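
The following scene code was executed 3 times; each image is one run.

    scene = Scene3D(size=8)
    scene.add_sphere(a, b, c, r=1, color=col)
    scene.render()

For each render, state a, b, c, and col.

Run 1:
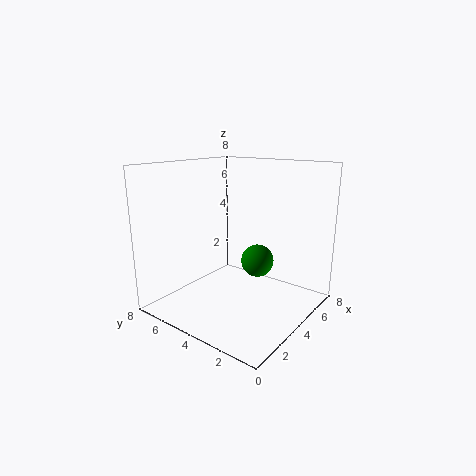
a = 6
b = 4
c = 2
col = 'green'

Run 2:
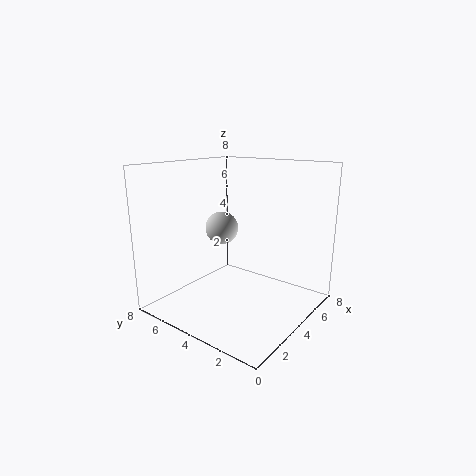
a = 5
b = 6
c = 4
col = 'lightgray'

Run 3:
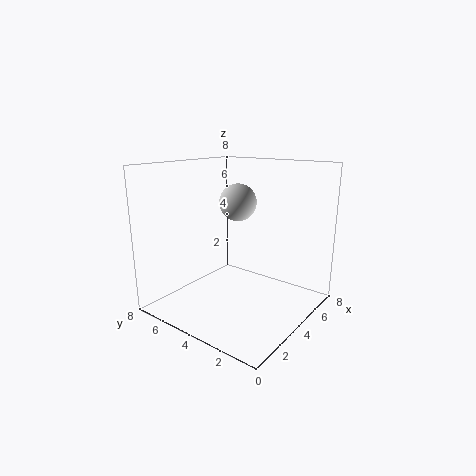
a = 4
b = 4
c = 6
col = 'lightgray'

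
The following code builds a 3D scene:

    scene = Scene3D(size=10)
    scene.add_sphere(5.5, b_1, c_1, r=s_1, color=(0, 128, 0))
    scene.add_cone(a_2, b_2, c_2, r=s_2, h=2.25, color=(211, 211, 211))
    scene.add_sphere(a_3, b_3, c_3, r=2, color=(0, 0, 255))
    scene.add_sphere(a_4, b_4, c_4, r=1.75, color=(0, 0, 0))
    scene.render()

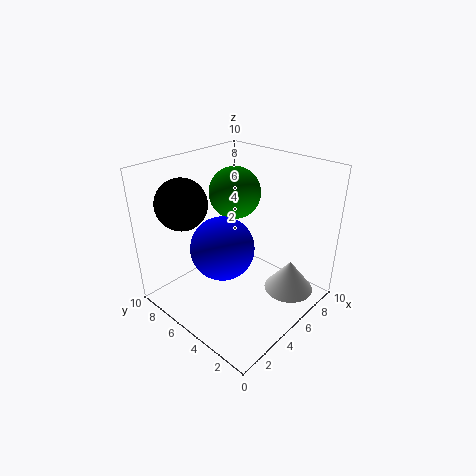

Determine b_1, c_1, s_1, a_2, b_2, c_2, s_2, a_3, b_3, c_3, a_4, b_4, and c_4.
b_1 = 5.75, c_1 = 8, s_1 = 1.75, a_2 = 7.25, b_2 = 2, c_2 = 1, s_2 = 1.75, a_3 = 2.75, b_3 = 4.25, c_3 = 5.5, a_4 = 2.5, b_4 = 7.75, c_4 = 7.5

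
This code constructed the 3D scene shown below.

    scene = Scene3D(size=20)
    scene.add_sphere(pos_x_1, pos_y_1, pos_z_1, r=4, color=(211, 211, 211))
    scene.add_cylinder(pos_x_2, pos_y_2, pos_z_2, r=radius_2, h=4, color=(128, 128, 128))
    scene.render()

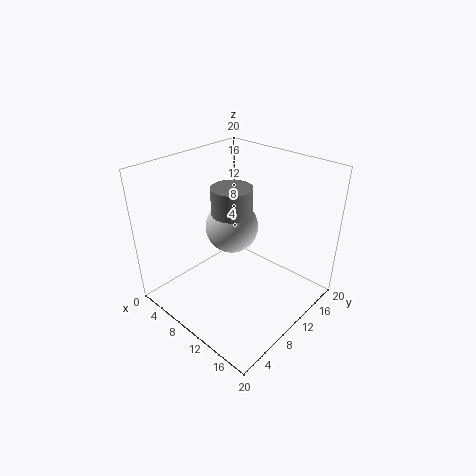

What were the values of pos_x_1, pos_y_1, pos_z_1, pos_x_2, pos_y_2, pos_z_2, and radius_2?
pos_x_1 = 6; pos_y_1 = 13; pos_z_1 = 9; pos_x_2 = 7; pos_y_2 = 12; pos_z_2 = 12; radius_2 = 3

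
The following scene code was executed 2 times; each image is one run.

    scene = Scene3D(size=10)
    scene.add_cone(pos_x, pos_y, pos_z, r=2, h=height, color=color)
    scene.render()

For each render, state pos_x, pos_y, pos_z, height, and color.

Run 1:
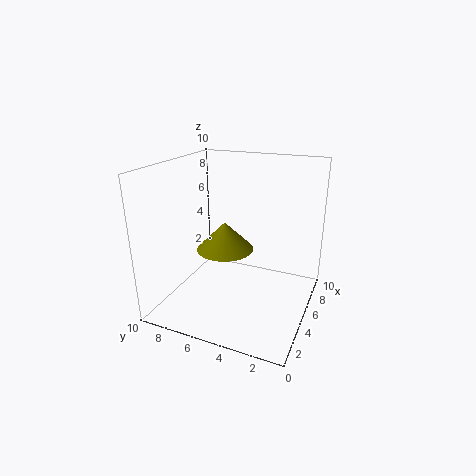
pos_x = 5; pos_y = 6; pos_z = 4; height = 2; color = 'olive'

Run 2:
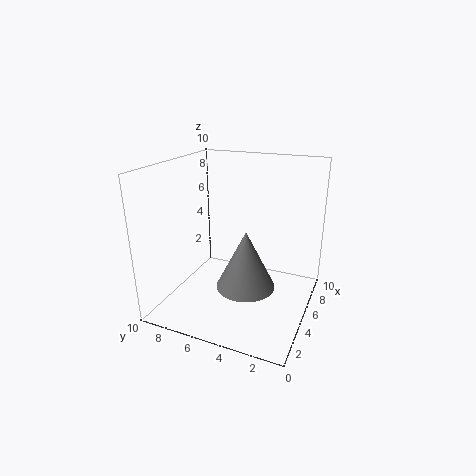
pos_x = 4; pos_y = 4; pos_z = 2; height = 4; color = 'gray'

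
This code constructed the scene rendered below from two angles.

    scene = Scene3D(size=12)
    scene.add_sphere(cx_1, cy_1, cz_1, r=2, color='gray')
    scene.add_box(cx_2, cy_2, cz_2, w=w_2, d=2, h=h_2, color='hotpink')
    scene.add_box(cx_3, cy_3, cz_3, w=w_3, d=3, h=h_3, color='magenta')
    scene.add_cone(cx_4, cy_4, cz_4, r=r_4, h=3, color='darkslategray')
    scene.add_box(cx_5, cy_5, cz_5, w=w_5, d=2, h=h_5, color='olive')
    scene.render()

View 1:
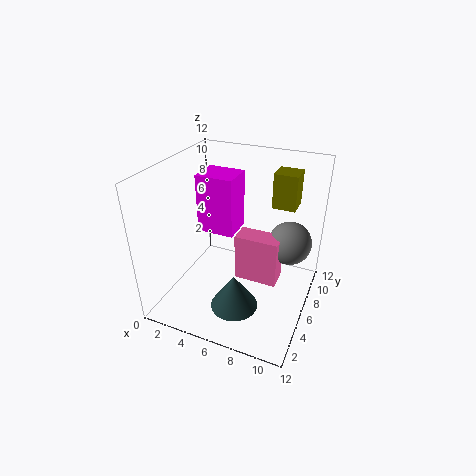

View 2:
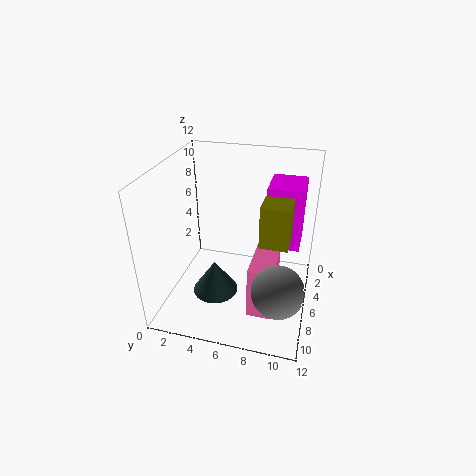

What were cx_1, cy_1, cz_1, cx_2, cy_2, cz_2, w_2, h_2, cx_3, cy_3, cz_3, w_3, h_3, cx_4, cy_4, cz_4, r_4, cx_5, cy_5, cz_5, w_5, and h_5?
cx_1 = 9.5, cy_1 = 10, cz_1 = 4, cx_2 = 5, cy_2 = 7.5, cz_2 = 0.5, w_2 = 4, h_2 = 4.5, cx_3 = 1, cy_3 = 8, cz_3 = 4.5, w_3 = 3.5, h_3 = 5.5, cx_4 = 6.5, cy_4 = 4, cz_4 = 0.5, r_4 = 2, cx_5 = 8, cy_5 = 8.5, cz_5 = 8, w_5 = 2, h_5 = 3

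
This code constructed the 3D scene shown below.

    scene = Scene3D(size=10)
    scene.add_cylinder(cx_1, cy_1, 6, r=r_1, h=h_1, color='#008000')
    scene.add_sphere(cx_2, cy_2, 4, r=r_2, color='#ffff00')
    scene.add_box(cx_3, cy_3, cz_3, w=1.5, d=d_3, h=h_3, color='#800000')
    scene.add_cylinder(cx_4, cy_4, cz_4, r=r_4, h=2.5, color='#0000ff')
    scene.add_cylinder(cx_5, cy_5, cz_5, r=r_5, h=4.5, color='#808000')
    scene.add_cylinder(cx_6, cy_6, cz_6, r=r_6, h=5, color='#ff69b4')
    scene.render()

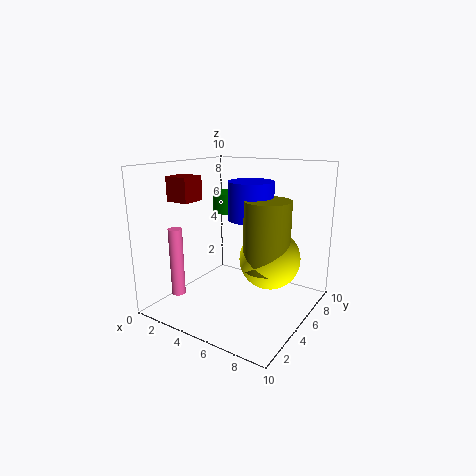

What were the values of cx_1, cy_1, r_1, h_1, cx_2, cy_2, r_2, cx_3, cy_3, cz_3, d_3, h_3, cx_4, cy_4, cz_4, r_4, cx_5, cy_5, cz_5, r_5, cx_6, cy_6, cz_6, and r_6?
cx_1 = 2.5; cy_1 = 8; r_1 = 1.5; h_1 = 1.5; cx_2 = 7.5; cy_2 = 5; r_2 = 2; cx_3 = 2.5; cy_3 = 1; cz_3 = 8; d_3 = 1.5; h_3 = 1.5; cx_4 = 6; cy_4 = 5; cz_4 = 6.5; r_4 = 1.5; cx_5 = 7.5; cy_5 = 4.5; cz_5 = 3.5; r_5 = 1.5; cx_6 = 1; cy_6 = 3; cz_6 = 0.5; r_6 = 0.5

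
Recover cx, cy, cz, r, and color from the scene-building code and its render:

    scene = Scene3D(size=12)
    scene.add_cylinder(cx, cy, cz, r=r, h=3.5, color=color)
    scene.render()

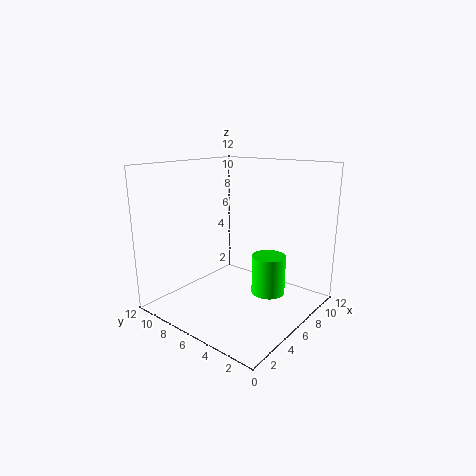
cx = 8.5; cy = 4.5; cz = 0.5; r = 1.5; color = 'lime'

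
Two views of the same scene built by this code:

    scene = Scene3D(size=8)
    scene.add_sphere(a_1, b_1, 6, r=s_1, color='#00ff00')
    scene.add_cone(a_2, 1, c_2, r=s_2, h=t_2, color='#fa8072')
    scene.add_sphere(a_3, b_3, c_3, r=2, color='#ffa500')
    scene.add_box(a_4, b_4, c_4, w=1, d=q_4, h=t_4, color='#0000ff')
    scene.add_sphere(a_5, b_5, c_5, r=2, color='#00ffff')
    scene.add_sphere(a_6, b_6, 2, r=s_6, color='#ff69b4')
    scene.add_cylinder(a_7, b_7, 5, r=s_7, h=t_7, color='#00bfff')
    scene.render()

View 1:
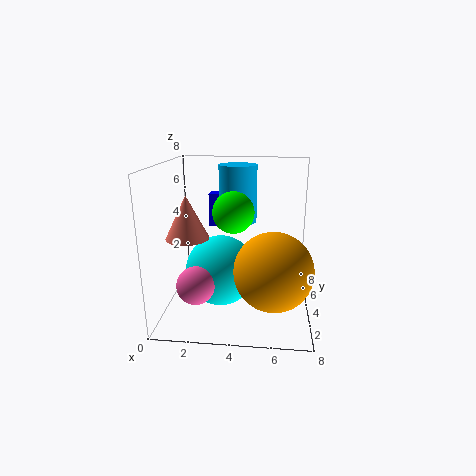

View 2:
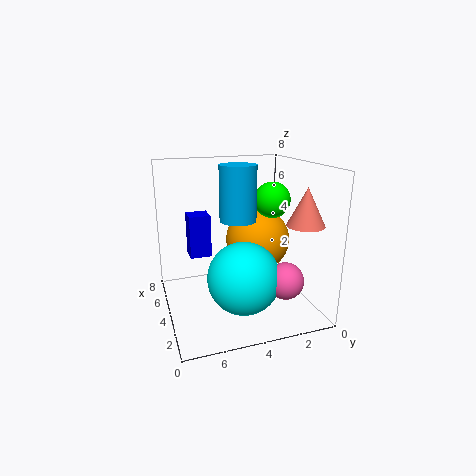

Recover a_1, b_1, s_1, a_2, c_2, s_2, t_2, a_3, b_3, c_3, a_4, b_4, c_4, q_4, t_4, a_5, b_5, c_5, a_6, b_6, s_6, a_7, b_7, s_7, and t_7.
a_1 = 4; b_1 = 2; s_1 = 1; a_2 = 2; c_2 = 5; s_2 = 1; t_2 = 2; a_3 = 6; b_3 = 2; c_3 = 3; a_4 = 2; b_4 = 6; c_4 = 4; q_4 = 1; t_4 = 2; a_5 = 3; b_5 = 4; c_5 = 2; a_6 = 2; b_6 = 2; s_6 = 1; a_7 = 4; b_7 = 4; s_7 = 1; t_7 = 3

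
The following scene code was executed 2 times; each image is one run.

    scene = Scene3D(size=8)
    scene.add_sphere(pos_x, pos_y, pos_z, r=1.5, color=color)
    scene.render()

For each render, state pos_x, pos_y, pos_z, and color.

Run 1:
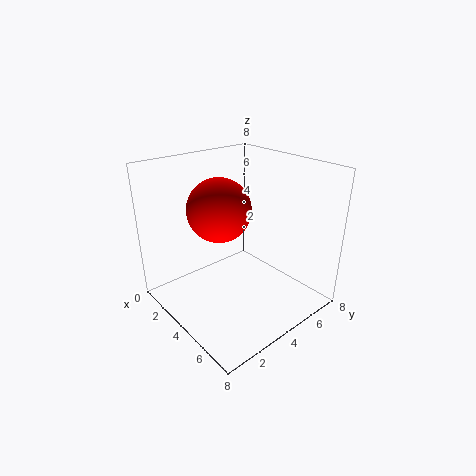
pos_x = 5, pos_y = 2, pos_z = 6.5, color = 'red'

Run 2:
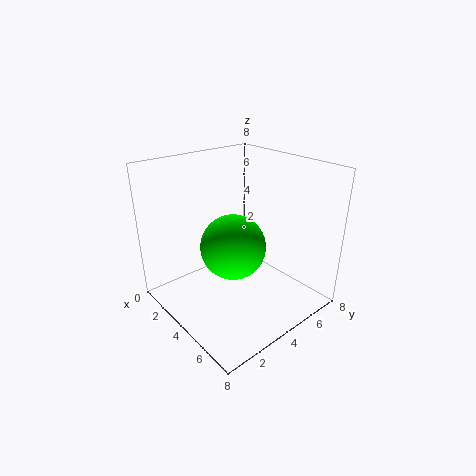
pos_x = 6, pos_y = 2, pos_z = 5, color = 'lime'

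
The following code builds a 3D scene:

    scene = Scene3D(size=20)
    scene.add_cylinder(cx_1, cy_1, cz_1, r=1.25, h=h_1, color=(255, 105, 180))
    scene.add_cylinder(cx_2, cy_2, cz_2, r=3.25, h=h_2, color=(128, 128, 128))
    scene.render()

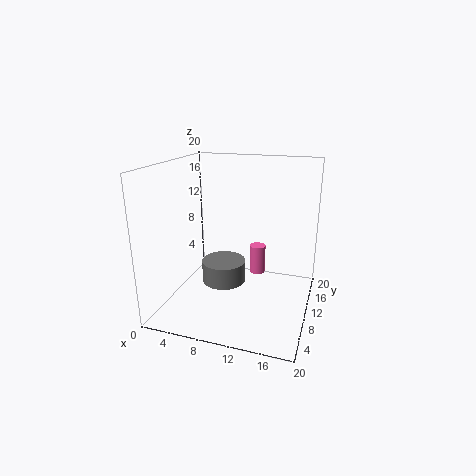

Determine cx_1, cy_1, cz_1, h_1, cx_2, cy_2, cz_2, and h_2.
cx_1 = 11.25
cy_1 = 16.25
cz_1 = 2
h_1 = 4.5
cx_2 = 7.25
cy_2 = 11.5
cz_2 = 2.25
h_2 = 3.25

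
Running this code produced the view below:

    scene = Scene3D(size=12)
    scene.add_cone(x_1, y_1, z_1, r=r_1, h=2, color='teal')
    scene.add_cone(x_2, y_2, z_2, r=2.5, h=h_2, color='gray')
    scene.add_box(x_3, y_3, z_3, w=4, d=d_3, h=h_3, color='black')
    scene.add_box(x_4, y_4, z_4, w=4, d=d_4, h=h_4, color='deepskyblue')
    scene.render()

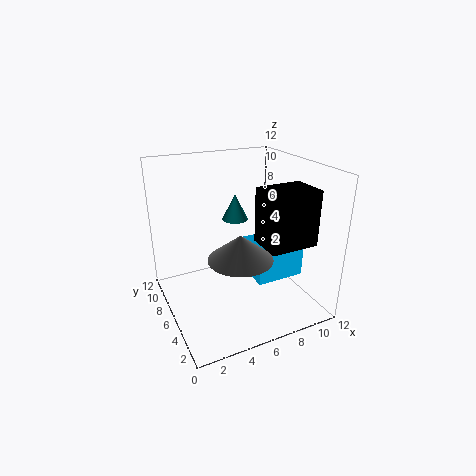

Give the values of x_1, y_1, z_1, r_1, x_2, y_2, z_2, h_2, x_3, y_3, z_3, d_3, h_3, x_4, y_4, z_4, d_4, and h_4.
x_1 = 5.5
y_1 = 5.5
z_1 = 8
r_1 = 1
x_2 = 5
y_2 = 3.5
z_2 = 5.5
h_2 = 2
x_3 = 7
y_3 = 2
z_3 = 6
d_3 = 3
h_3 = 4.5
x_4 = 6.5
y_4 = 3
z_4 = 3
d_4 = 4
h_4 = 2.5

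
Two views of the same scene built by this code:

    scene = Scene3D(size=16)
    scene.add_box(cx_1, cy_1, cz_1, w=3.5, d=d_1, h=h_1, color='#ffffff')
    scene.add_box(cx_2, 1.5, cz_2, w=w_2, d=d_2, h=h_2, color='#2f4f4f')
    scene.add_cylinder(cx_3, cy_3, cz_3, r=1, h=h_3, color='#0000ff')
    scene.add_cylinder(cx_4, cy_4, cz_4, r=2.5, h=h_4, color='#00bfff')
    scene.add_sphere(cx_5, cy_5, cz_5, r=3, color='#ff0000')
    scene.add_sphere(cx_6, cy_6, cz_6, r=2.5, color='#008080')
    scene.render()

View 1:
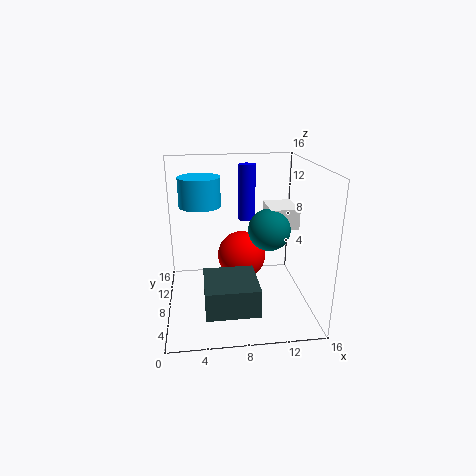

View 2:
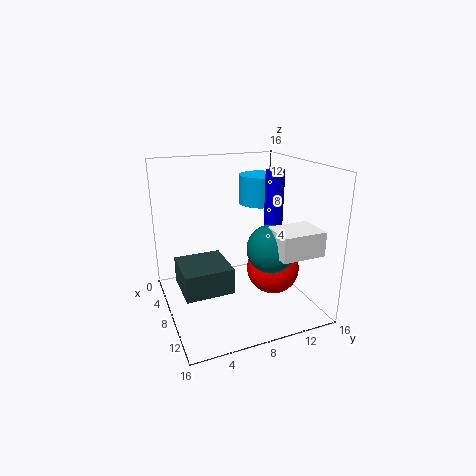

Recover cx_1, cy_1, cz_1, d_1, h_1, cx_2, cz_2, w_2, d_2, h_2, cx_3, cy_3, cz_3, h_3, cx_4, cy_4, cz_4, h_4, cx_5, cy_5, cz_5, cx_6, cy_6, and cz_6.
cx_1 = 12, cy_1 = 9.5, cz_1 = 8, d_1 = 4.5, h_1 = 2.5, cx_2 = 4, cz_2 = 2, w_2 = 5.5, d_2 = 5.5, h_2 = 3, cx_3 = 9.5, cy_3 = 11.5, cz_3 = 9, h_3 = 6.5, cx_4 = 4, cy_4 = 12.5, cz_4 = 10.5, h_4 = 3.5, cx_5 = 9, cy_5 = 12, cz_5 = 4, cx_6 = 12, cy_6 = 10, cz_6 = 8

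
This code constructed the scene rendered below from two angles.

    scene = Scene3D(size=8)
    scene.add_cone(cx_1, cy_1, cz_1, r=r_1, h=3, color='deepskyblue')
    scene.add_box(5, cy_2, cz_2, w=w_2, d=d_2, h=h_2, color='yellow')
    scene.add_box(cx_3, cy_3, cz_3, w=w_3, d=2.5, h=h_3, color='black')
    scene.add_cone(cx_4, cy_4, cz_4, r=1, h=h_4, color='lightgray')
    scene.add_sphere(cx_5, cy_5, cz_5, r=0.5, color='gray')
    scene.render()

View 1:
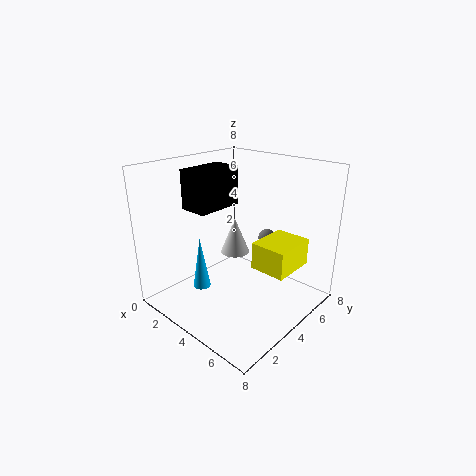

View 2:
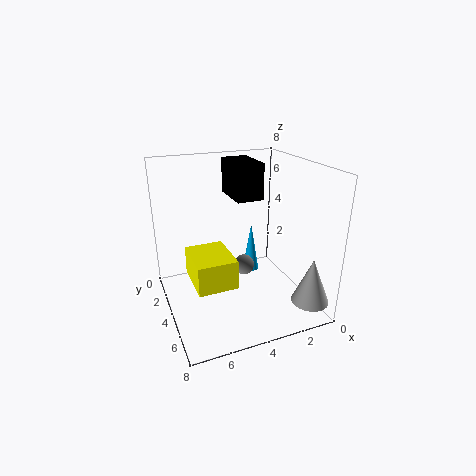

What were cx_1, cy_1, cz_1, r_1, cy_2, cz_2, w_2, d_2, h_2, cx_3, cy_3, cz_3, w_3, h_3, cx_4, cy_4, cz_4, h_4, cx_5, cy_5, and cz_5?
cx_1 = 2.5
cy_1 = 2.5
cz_1 = 1
r_1 = 0.5
cy_2 = 4
cz_2 = 2.5
w_2 = 2
d_2 = 2.5
h_2 = 1.5
cx_3 = 2.5
cy_3 = 1.5
cz_3 = 6
w_3 = 1.5
h_3 = 2
cx_4 = 1
cy_4 = 7
cz_4 = 1
h_4 = 2.5
cx_5 = 4.5
cy_5 = 6
cz_5 = 3.5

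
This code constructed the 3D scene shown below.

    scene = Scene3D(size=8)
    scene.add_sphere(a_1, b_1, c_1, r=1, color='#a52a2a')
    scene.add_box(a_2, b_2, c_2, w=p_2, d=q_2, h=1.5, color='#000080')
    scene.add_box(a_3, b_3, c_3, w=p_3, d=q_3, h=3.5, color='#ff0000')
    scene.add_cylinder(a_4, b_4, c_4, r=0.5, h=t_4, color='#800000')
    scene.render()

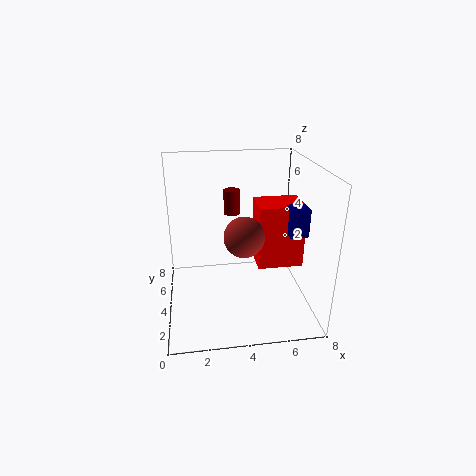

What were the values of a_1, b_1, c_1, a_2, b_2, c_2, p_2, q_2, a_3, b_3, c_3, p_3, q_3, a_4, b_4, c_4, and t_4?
a_1 = 4; b_1 = 2; c_1 = 5; a_2 = 6.5; b_2 = 2.5; c_2 = 4.5; p_2 = 1; q_2 = 1; a_3 = 5; b_3 = 3; c_3 = 2.5; p_3 = 2.5; q_3 = 2; a_4 = 4; b_4 = 6.5; c_4 = 4.5; t_4 = 1.5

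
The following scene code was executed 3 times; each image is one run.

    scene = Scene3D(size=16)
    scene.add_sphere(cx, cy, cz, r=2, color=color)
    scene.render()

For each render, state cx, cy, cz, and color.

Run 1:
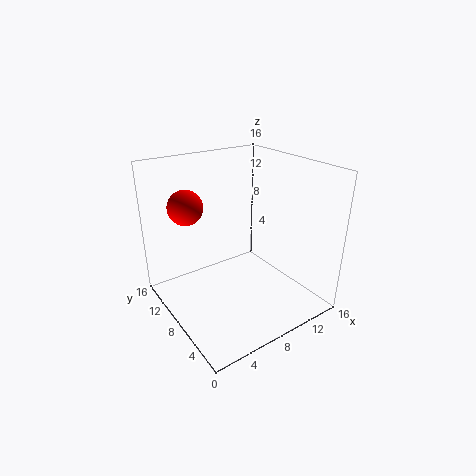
cx = 4; cy = 12.5; cz = 11; color = 'red'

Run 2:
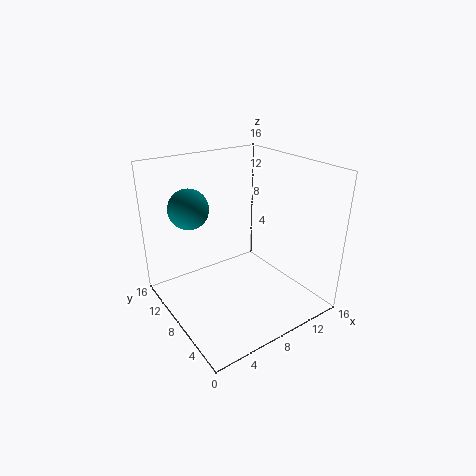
cx = 2.5; cy = 8.5; cz = 12.5; color = 'teal'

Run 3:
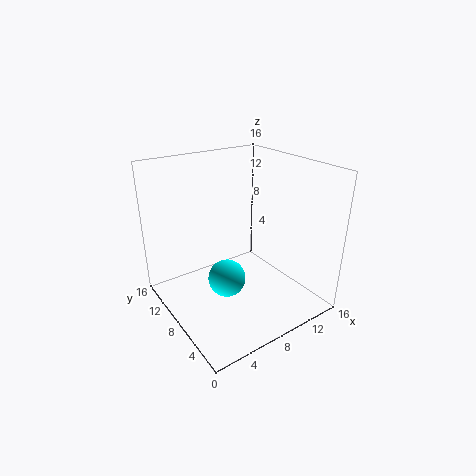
cx = 5.5; cy = 6.5; cz = 4.5; color = 'cyan'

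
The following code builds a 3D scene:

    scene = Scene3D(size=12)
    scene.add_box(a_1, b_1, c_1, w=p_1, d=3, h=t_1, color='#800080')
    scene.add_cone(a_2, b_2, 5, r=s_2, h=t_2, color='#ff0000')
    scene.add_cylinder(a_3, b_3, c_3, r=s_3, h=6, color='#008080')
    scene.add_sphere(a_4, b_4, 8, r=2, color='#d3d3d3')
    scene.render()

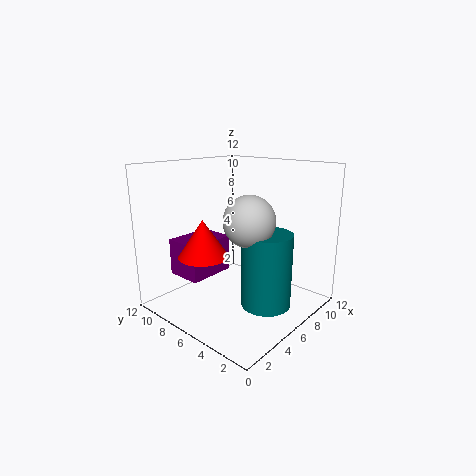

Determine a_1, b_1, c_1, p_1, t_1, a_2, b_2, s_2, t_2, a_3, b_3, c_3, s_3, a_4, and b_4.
a_1 = 2; b_1 = 7; c_1 = 3; p_1 = 4; t_1 = 3; a_2 = 3; b_2 = 7; s_2 = 2; t_2 = 3; a_3 = 6; b_3 = 3; c_3 = 1; s_3 = 2; a_4 = 5; b_4 = 4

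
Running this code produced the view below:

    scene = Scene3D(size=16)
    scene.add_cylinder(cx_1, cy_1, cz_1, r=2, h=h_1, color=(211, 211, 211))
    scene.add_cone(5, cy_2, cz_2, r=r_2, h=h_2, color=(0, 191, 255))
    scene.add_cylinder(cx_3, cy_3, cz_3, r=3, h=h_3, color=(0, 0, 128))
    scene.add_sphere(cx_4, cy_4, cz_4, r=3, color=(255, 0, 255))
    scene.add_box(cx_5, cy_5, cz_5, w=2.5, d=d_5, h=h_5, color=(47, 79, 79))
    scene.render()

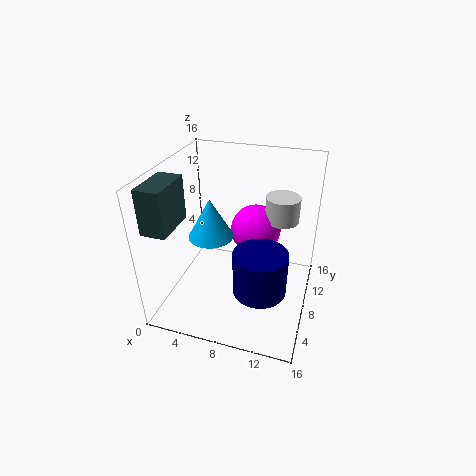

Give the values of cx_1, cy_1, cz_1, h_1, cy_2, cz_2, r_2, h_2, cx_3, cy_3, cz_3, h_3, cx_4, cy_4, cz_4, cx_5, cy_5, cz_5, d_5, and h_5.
cx_1 = 12, cy_1 = 12.5, cz_1 = 8.5, h_1 = 3, cy_2 = 7.5, cz_2 = 8, r_2 = 2.5, h_2 = 4.5, cx_3 = 11, cy_3 = 6.5, cz_3 = 2.5, h_3 = 5, cx_4 = 9, cy_4 = 12, cz_4 = 7, cx_5 = 1, cy_5 = 0.5, cz_5 = 11.5, d_5 = 4.5, h_5 = 4.5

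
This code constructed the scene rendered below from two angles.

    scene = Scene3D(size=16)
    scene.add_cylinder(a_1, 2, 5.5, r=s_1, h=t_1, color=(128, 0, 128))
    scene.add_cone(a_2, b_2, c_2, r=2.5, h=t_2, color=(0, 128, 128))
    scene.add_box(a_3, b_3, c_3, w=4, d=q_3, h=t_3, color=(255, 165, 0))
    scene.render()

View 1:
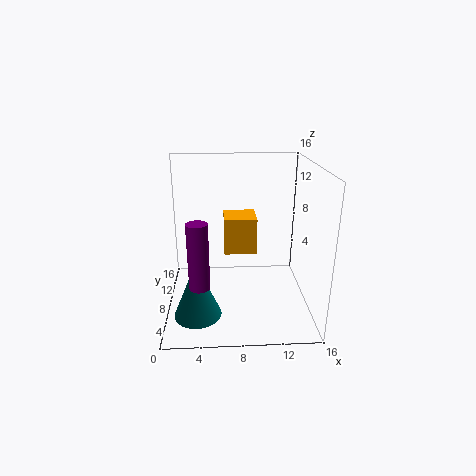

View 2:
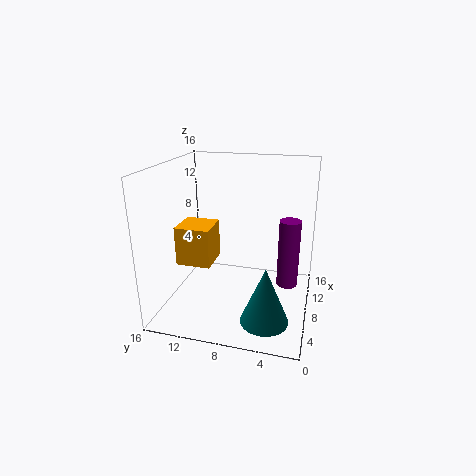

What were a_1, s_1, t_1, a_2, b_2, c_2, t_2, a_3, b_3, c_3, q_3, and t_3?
a_1 = 4; s_1 = 1; t_1 = 6.5; a_2 = 3.5; b_2 = 4; c_2 = 1; t_2 = 6; a_3 = 6.5; b_3 = 11; c_3 = 4.5; q_3 = 4; t_3 = 4.5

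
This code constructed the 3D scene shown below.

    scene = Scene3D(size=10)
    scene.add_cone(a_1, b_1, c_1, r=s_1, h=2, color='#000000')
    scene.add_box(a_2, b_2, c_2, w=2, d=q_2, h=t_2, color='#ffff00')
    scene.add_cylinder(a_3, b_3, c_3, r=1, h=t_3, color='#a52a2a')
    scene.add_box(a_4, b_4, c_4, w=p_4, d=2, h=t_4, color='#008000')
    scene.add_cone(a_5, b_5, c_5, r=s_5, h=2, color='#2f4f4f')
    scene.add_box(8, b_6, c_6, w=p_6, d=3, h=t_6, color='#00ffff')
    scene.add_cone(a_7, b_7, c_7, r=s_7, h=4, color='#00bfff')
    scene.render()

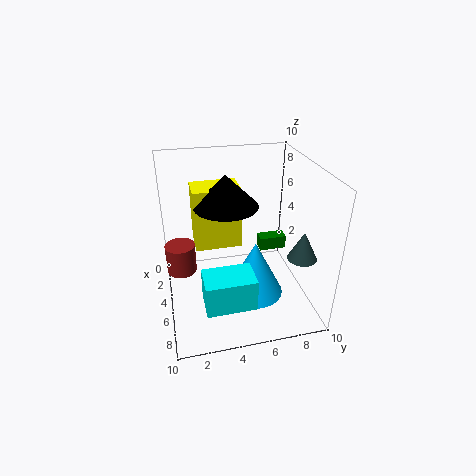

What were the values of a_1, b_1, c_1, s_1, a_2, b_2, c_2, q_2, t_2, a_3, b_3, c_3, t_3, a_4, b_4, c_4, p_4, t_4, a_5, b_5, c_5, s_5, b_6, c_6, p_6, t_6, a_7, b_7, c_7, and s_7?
a_1 = 6
b_1 = 4
c_1 = 8
s_1 = 2
a_2 = 4
b_2 = 2
c_2 = 5
q_2 = 3
t_2 = 4
a_3 = 5
b_3 = 1
c_3 = 3
t_3 = 2
a_4 = 3
b_4 = 7
c_4 = 3
p_4 = 1
t_4 = 1
a_5 = 7
b_5 = 9
c_5 = 4
s_5 = 1
b_6 = 2
c_6 = 3
p_6 = 2
t_6 = 2
a_7 = 6
b_7 = 6
c_7 = 1
s_7 = 2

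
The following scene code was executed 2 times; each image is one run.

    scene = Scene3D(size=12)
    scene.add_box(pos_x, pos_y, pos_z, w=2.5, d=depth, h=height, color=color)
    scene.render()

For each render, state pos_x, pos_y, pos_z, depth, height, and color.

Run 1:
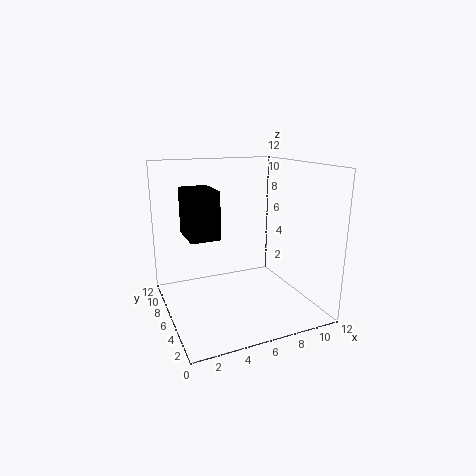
pos_x = 2; pos_y = 6; pos_z = 6; depth = 3.5; height = 4; color = 'black'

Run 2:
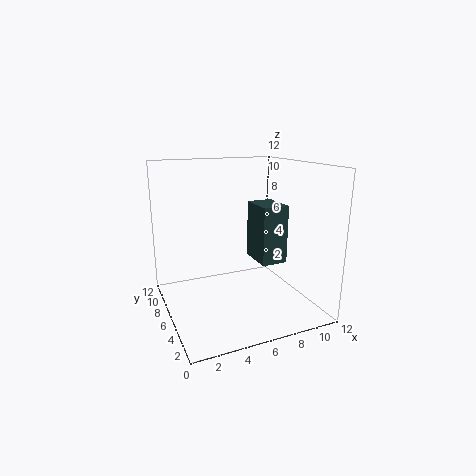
pos_x = 9; pos_y = 7; pos_z = 2.5; depth = 3.5; height = 5.5; color = 'darkslategray'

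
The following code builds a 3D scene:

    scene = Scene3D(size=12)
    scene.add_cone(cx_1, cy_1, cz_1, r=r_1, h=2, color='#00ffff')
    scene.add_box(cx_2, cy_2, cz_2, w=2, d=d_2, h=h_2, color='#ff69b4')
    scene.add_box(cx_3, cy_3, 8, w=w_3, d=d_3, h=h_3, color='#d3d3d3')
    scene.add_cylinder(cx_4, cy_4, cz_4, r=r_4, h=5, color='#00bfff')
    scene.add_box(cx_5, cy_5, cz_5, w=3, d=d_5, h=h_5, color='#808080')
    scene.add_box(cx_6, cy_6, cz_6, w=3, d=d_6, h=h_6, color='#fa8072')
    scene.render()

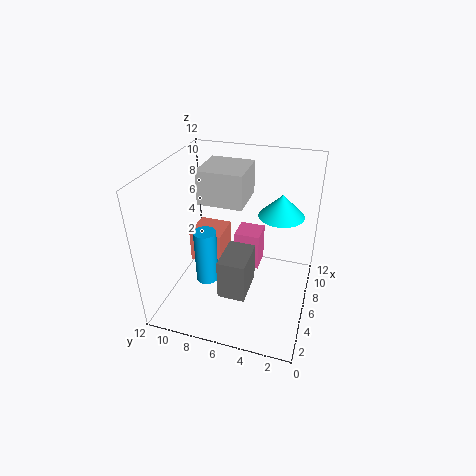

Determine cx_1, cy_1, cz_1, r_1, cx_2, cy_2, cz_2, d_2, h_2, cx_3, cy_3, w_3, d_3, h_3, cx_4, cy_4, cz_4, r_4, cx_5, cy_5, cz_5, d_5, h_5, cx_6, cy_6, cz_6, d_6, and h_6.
cx_1 = 9; cy_1 = 3; cz_1 = 7; r_1 = 2; cx_2 = 5; cy_2 = 4; cz_2 = 4; d_2 = 2; h_2 = 3; cx_3 = 7; cy_3 = 6; w_3 = 4; d_3 = 4; h_3 = 3; cx_4 = 6; cy_4 = 9; cz_4 = 1; r_4 = 1; cx_5 = 1; cy_5 = 4; cz_5 = 4; d_5 = 2; h_5 = 3; cx_6 = 7; cy_6 = 8; cz_6 = 2; d_6 = 3; h_6 = 3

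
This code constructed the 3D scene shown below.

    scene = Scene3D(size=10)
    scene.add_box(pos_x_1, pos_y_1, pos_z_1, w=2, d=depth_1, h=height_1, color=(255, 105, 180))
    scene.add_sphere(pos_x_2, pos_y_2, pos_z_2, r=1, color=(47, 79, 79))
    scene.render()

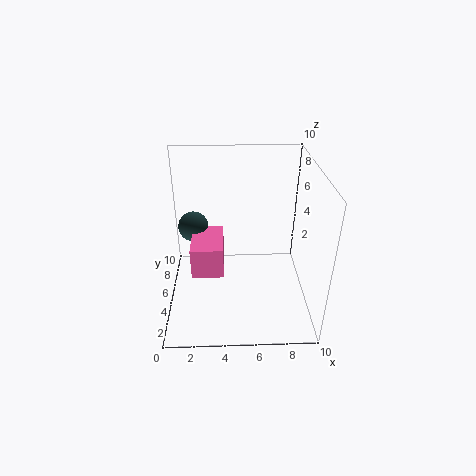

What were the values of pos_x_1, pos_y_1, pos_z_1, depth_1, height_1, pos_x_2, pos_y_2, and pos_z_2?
pos_x_1 = 2
pos_y_1 = 2
pos_z_1 = 4
depth_1 = 3
height_1 = 2
pos_x_2 = 2
pos_y_2 = 5
pos_z_2 = 6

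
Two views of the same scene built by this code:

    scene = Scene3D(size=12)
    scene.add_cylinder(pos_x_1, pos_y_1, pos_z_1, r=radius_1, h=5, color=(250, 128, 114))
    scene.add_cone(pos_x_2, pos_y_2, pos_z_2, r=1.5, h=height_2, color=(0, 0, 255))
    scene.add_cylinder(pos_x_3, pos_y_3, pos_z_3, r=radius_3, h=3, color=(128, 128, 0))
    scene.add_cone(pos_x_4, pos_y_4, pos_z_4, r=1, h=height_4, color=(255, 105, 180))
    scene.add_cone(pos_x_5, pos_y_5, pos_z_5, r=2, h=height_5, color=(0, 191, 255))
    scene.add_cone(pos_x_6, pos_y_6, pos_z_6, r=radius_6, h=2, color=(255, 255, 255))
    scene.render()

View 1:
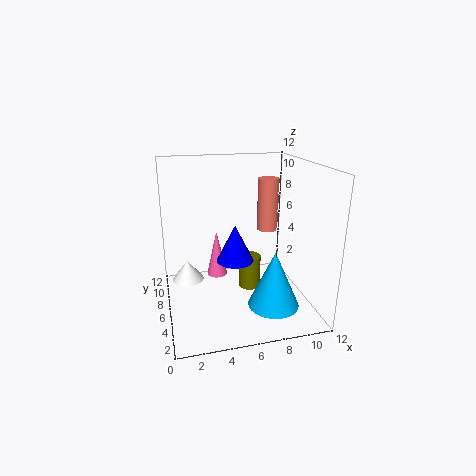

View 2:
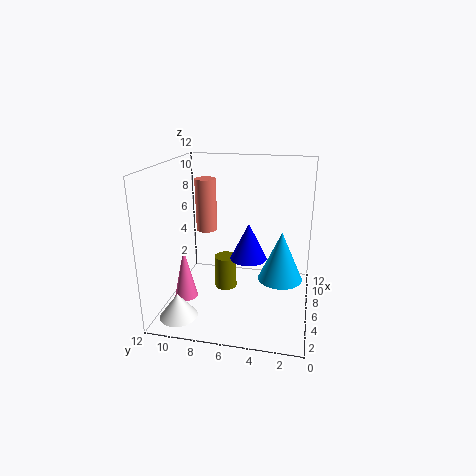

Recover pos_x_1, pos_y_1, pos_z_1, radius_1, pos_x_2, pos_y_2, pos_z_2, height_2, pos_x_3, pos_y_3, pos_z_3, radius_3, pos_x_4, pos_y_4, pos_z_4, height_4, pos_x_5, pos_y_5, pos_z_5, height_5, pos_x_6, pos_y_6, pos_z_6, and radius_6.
pos_x_1 = 10, pos_y_1 = 10, pos_z_1 = 5, radius_1 = 1, pos_x_2 = 5.5, pos_y_2 = 5, pos_z_2 = 4.5, height_2 = 3, pos_x_3 = 7.5, pos_y_3 = 7.5, pos_z_3 = 0.5, radius_3 = 1, pos_x_4 = 5, pos_y_4 = 10.5, pos_z_4 = 0.5, height_4 = 4.5, pos_x_5 = 8, pos_y_5 = 2.5, pos_z_5 = 1.5, height_5 = 4.5, pos_x_6 = 2, pos_y_6 = 10, pos_z_6 = 0.5, radius_6 = 1.5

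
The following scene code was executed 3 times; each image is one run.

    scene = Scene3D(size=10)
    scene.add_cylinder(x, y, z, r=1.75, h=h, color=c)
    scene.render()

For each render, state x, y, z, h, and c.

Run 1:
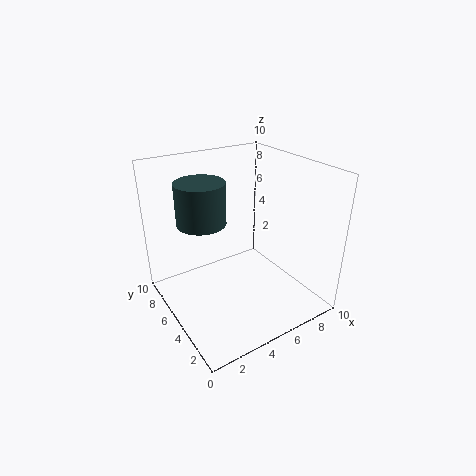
x = 3.25; y = 7; z = 5.75; h = 3; c = 'darkslategray'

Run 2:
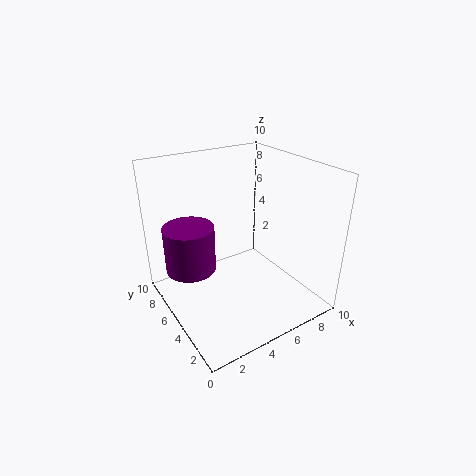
x = 2; y = 6.5; z = 2.75; h = 3.25; c = 'purple'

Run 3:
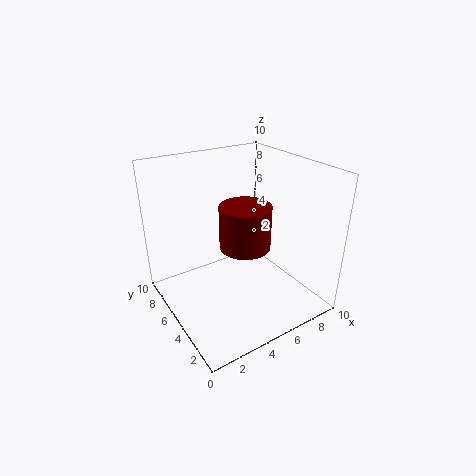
x = 5.25; y = 4.5; z = 4.5; h = 3; c = 'maroon'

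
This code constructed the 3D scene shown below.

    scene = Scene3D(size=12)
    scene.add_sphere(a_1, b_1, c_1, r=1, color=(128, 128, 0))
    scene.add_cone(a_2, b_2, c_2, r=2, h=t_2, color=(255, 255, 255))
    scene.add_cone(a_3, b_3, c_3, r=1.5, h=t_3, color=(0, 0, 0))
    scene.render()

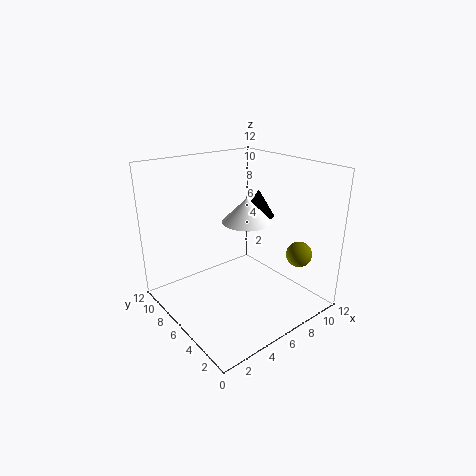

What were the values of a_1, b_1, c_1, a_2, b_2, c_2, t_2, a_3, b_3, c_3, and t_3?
a_1 = 8.5, b_1 = 1.5, c_1 = 5.5, a_2 = 6.5, b_2 = 5.5, c_2 = 7.5, t_2 = 2, a_3 = 10, b_3 = 8, c_3 = 6.5, t_3 = 2.5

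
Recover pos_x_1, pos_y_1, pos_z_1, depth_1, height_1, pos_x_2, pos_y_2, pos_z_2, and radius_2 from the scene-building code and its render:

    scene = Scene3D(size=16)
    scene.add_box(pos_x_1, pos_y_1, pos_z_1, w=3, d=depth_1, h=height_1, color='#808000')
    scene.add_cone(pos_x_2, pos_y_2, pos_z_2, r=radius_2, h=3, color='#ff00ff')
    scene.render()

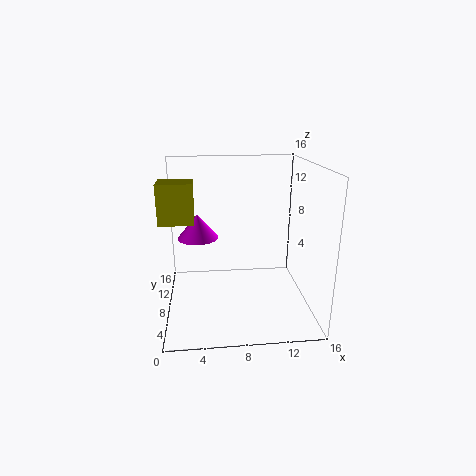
pos_x_1 = 0.5
pos_y_1 = 1
pos_z_1 = 12
depth_1 = 2.5
height_1 = 3.5
pos_x_2 = 3.5
pos_y_2 = 12.5
pos_z_2 = 6.5
radius_2 = 2.5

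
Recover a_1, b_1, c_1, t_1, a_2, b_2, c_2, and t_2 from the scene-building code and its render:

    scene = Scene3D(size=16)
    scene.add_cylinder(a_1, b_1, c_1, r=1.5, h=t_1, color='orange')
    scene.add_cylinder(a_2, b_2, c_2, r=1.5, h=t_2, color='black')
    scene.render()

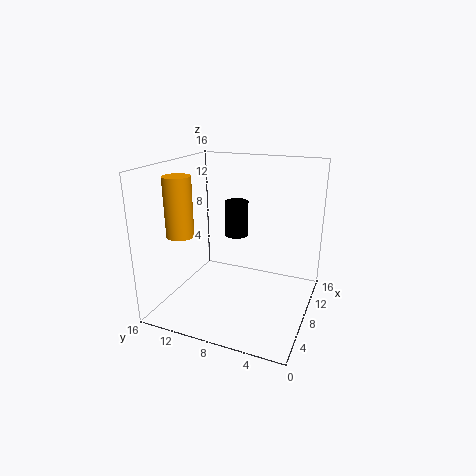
a_1 = 5; b_1 = 13.5; c_1 = 8.5; t_1 = 6.5; a_2 = 13.5; b_2 = 10.5; c_2 = 6; t_2 = 4.5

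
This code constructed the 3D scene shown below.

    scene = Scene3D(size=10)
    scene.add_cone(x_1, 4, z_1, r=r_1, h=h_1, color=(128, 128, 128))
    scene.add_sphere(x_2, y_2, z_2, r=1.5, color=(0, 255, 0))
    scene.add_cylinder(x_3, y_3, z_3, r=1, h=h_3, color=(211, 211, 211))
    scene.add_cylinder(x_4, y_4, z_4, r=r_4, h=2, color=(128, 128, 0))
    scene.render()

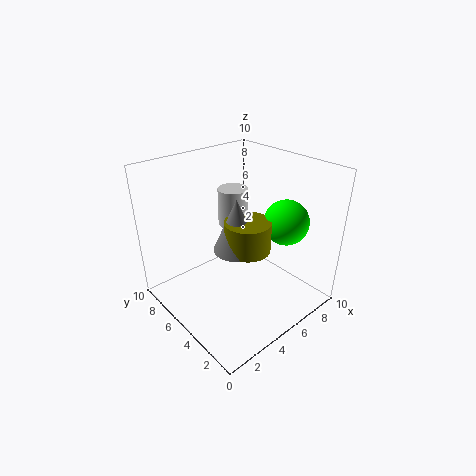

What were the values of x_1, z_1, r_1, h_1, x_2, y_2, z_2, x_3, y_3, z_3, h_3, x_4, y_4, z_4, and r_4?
x_1 = 4; z_1 = 5; r_1 = 1.5; h_1 = 3.5; x_2 = 7; y_2 = 2.5; z_2 = 6.5; x_3 = 5; y_3 = 5.5; z_3 = 6; h_3 = 2.5; x_4 = 4.5; y_4 = 3.5; z_4 = 5; r_4 = 1.5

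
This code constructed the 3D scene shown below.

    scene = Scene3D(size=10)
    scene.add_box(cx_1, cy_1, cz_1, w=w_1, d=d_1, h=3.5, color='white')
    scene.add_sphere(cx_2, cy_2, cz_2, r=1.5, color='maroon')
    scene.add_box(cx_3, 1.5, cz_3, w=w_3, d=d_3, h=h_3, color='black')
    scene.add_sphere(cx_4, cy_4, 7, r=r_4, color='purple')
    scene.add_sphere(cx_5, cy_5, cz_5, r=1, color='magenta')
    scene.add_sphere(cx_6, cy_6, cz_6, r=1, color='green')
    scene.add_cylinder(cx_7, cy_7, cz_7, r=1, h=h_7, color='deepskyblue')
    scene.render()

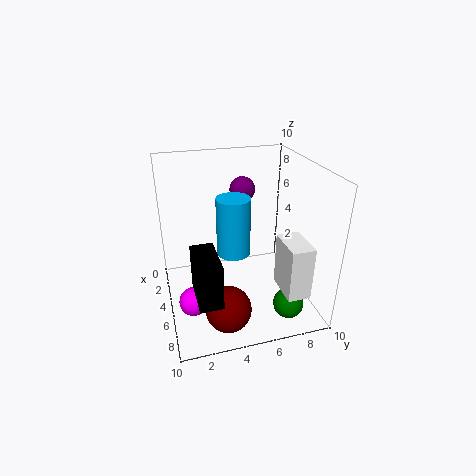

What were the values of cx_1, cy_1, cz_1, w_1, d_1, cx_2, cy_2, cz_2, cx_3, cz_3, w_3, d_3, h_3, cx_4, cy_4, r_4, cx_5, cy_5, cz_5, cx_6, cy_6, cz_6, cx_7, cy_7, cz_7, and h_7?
cx_1 = 7; cy_1 = 7; cz_1 = 2.5; w_1 = 2.5; d_1 = 1.5; cx_2 = 8; cy_2 = 3.5; cz_2 = 1.5; cx_3 = 6; cz_3 = 2.5; w_3 = 3; d_3 = 1.5; h_3 = 3; cx_4 = 1; cy_4 = 6.5; r_4 = 1; cx_5 = 6; cy_5 = 1.5; cz_5 = 1; cx_6 = 8.5; cy_6 = 7.5; cz_6 = 1.5; cx_7 = 7.5; cy_7 = 4; cz_7 = 5.5; h_7 = 3.5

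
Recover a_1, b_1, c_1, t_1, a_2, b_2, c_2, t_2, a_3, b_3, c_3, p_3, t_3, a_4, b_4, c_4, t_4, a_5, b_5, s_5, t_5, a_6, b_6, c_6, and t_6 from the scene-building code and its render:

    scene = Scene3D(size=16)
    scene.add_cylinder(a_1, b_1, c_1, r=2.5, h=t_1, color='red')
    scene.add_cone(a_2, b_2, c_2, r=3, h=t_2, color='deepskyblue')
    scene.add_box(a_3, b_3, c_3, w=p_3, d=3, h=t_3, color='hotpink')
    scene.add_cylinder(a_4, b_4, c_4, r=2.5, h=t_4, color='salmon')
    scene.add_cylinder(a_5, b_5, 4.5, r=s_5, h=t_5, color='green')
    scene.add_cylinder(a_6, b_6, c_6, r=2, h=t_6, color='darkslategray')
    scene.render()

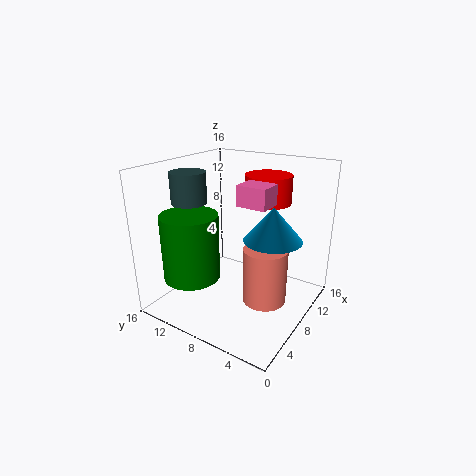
a_1 = 10
b_1 = 5.5
c_1 = 12
t_1 = 3
a_2 = 7.5
b_2 = 3.5
c_2 = 9
t_2 = 3.5
a_3 = 4.5
b_3 = 3
c_3 = 13
p_3 = 2.5
t_3 = 2
a_4 = 9
b_4 = 5
c_4 = 0.5
t_4 = 6.5
a_5 = 3.5
b_5 = 11
s_5 = 3
t_5 = 7
a_6 = 6.5
b_6 = 13.5
c_6 = 11.5
t_6 = 3.5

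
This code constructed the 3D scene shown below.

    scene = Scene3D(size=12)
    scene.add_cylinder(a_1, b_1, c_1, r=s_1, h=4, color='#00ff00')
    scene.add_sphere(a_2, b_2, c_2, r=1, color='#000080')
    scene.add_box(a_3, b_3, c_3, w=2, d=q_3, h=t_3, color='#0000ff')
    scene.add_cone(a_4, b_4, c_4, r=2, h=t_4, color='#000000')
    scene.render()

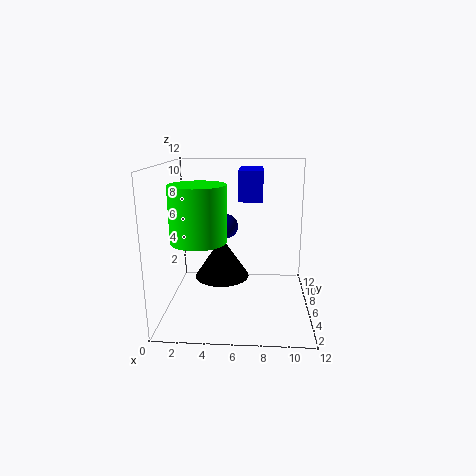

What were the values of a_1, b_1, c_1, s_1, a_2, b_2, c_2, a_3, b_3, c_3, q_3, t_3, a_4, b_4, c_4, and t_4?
a_1 = 3.5
b_1 = 2
c_1 = 7
s_1 = 2
a_2 = 5
b_2 = 6
c_2 = 7
a_3 = 6
b_3 = 6
c_3 = 9
q_3 = 4
t_3 = 2.5
a_4 = 5
b_4 = 3
c_4 = 4
t_4 = 3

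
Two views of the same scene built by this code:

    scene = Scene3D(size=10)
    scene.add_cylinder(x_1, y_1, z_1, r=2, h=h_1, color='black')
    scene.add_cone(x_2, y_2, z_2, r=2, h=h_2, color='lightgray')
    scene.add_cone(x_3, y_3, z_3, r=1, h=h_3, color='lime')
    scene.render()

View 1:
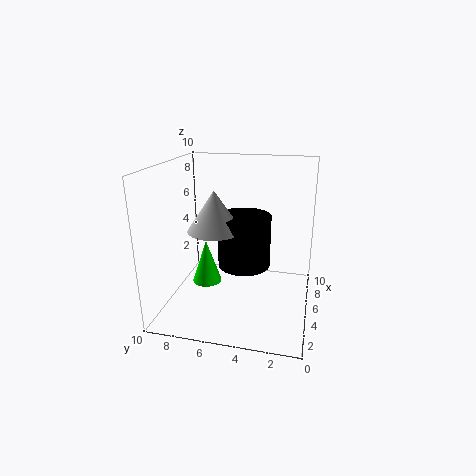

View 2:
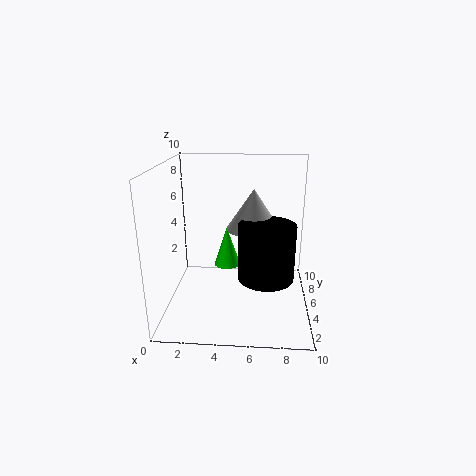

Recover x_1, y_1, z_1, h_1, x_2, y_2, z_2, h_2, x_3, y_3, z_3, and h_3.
x_1 = 7, y_1 = 5, z_1 = 2, h_1 = 4, x_2 = 6, y_2 = 7, z_2 = 5, h_2 = 3, x_3 = 4, y_3 = 7, z_3 = 2, h_3 = 3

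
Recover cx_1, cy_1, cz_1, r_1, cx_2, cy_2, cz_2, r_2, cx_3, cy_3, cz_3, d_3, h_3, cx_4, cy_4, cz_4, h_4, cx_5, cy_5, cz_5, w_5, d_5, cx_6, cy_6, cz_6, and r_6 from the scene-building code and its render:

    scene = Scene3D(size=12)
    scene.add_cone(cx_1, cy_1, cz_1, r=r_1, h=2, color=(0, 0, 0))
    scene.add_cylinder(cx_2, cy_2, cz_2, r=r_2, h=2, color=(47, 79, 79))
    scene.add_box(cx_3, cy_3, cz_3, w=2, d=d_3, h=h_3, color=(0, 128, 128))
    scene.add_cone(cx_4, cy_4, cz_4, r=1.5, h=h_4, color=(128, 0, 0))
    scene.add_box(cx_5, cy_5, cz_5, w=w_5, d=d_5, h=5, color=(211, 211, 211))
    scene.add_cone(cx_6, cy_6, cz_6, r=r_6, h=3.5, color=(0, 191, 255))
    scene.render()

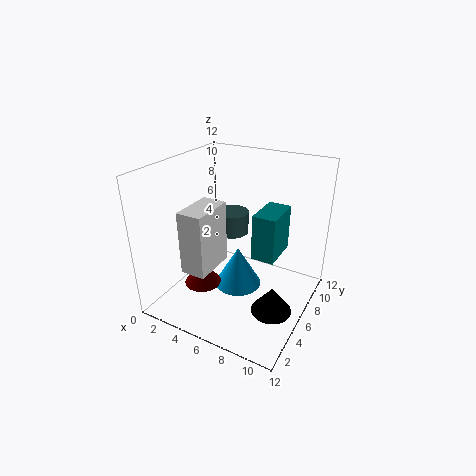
cx_1 = 10.5; cy_1 = 3; cz_1 = 2.5; r_1 = 1.5; cx_2 = 4; cy_2 = 8.5; cz_2 = 5; r_2 = 1.5; cx_3 = 7; cy_3 = 6.5; cz_3 = 4; d_3 = 3.5; h_3 = 4; cx_4 = 4; cy_4 = 3.5; cz_4 = 2.5; h_4 = 2; cx_5 = 3.5; cy_5 = 1.5; cz_5 = 4.5; w_5 = 2; d_5 = 3.5; cx_6 = 6; cy_6 = 6; cz_6 = 1.5; r_6 = 2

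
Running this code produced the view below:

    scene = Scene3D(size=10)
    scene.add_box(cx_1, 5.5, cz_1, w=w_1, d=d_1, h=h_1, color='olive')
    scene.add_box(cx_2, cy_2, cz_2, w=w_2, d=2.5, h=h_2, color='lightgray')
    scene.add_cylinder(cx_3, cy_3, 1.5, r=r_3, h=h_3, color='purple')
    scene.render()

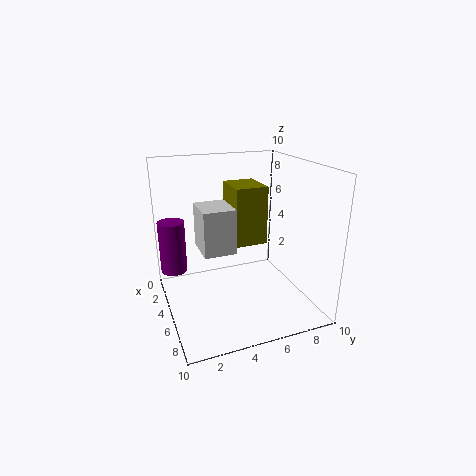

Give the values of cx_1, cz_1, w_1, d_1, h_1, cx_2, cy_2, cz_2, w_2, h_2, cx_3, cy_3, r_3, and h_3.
cx_1 = 0.5, cz_1 = 3.5, w_1 = 3, d_1 = 2.5, h_1 = 4.5, cx_2 = 0.5, cy_2 = 3, cz_2 = 3, w_2 = 3, h_2 = 3.5, cx_3 = 1.5, cy_3 = 1, r_3 = 1, h_3 = 4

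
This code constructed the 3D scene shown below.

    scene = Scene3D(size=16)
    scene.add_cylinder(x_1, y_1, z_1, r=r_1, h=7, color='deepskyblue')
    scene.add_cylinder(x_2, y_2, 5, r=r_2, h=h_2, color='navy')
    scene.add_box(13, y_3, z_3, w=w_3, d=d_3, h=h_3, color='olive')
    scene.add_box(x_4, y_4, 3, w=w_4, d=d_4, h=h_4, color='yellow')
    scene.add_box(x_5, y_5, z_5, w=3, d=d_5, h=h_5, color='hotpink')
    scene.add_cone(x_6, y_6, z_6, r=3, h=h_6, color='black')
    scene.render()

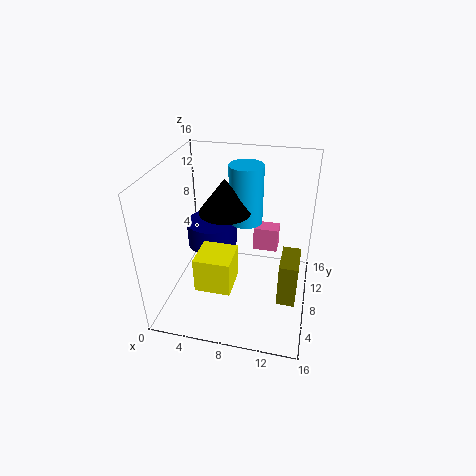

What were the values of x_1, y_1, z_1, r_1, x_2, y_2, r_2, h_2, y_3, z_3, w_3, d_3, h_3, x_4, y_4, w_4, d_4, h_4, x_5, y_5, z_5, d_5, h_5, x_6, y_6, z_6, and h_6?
x_1 = 8; y_1 = 12; z_1 = 8; r_1 = 2; x_2 = 4; y_2 = 11; r_2 = 3; h_2 = 3; y_3 = 5; z_3 = 2; w_3 = 2; d_3 = 4; h_3 = 5; x_4 = 4; y_4 = 4; w_4 = 4; d_4 = 4; h_4 = 4; x_5 = 9; y_5 = 12; z_5 = 4; d_5 = 2; h_5 = 3; x_6 = 6; y_6 = 10; z_6 = 10; h_6 = 4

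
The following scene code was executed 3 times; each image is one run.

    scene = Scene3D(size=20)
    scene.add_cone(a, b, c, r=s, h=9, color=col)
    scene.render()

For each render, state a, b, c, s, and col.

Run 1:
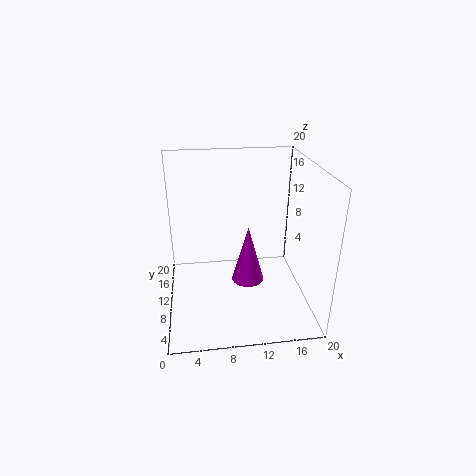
a = 12; b = 13; c = 1; s = 2.5; col = 'magenta'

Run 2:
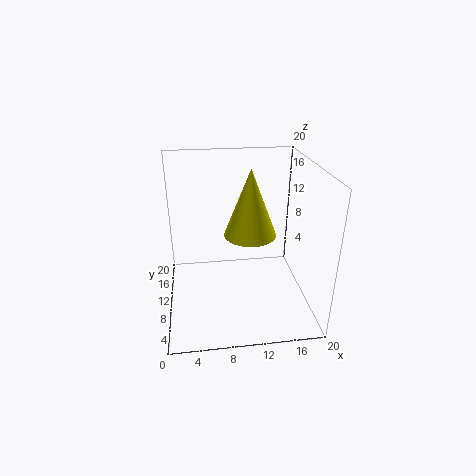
a = 11.5; b = 9; c = 11; s = 3.5; col = 'yellow'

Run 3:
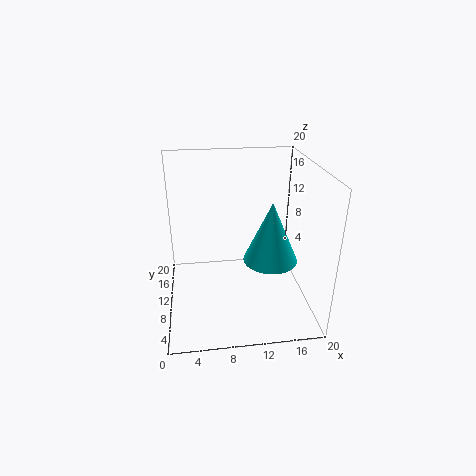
a = 15; b = 11; c = 5.5; s = 4; col = 'cyan'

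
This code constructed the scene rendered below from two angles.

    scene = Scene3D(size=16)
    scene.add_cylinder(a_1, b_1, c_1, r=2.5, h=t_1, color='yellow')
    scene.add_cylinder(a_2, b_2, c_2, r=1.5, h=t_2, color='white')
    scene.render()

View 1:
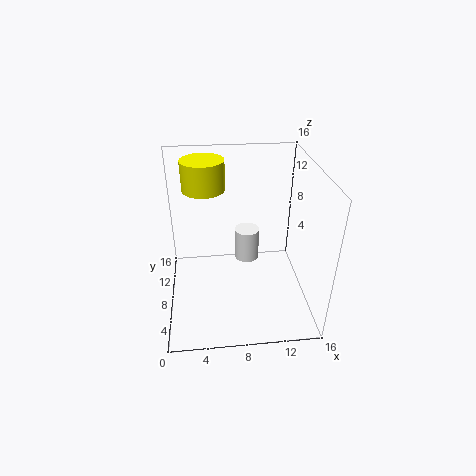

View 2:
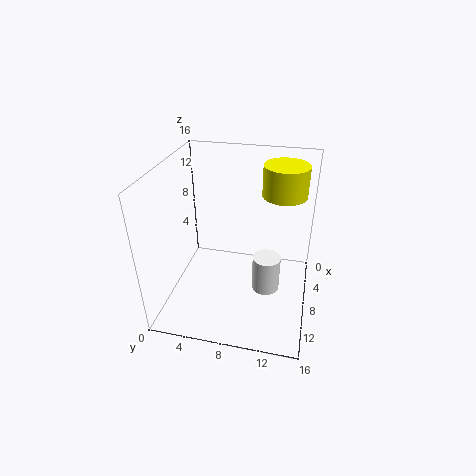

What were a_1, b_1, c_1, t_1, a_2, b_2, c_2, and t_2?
a_1 = 4.5, b_1 = 12.5, c_1 = 12, t_1 = 3.5, a_2 = 9.5, b_2 = 11.5, c_2 = 3, t_2 = 4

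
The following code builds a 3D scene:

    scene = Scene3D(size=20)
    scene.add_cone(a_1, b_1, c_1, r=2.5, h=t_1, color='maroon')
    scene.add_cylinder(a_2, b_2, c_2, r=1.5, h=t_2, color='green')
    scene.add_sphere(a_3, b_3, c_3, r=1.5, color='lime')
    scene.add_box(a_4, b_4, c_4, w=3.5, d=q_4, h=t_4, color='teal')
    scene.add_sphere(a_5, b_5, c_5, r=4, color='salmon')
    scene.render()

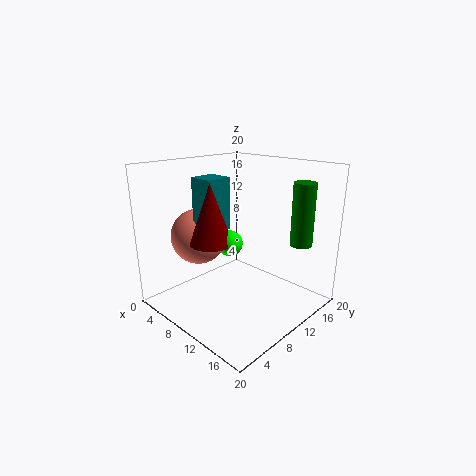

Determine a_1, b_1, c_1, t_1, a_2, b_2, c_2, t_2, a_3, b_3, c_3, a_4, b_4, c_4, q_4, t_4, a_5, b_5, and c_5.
a_1 = 12.5
b_1 = 3
c_1 = 12
t_1 = 7
a_2 = 17
b_2 = 15
c_2 = 9.5
t_2 = 8.5
a_3 = 14
b_3 = 4.5
c_3 = 12
a_4 = 6
b_4 = 5.5
c_4 = 11.5
q_4 = 3.5
t_4 = 7
a_5 = 4.5
b_5 = 7.5
c_5 = 9.5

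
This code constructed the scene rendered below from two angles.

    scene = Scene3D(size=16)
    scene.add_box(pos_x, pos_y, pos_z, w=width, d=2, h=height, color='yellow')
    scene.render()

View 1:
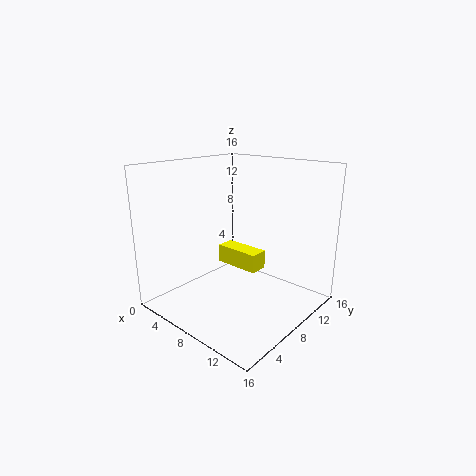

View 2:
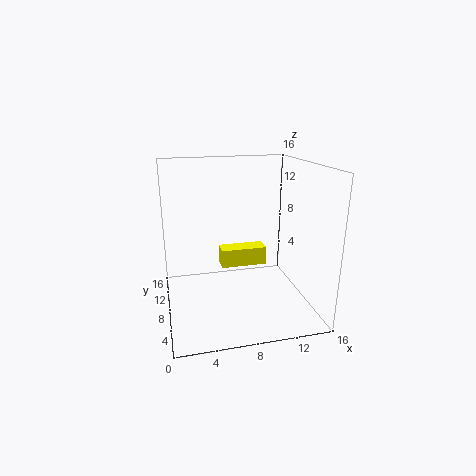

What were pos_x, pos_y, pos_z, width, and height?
pos_x = 6
pos_y = 7
pos_z = 5
width = 5
height = 2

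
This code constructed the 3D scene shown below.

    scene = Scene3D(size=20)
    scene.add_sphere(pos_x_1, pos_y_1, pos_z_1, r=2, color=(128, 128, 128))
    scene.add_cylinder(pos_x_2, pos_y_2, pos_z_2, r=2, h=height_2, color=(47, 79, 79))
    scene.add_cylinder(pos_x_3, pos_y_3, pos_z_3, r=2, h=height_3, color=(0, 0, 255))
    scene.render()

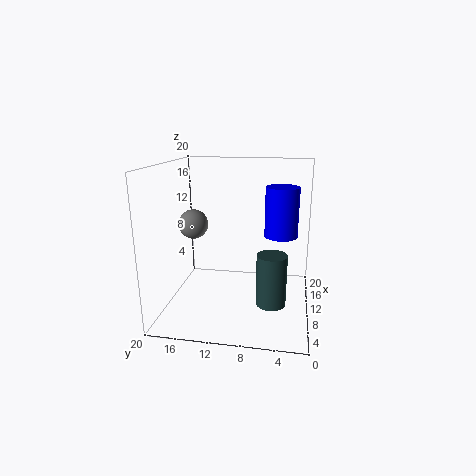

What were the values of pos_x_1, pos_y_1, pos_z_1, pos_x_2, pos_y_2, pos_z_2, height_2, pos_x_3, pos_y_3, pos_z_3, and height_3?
pos_x_1 = 9
pos_y_1 = 16
pos_z_1 = 12
pos_x_2 = 7
pos_y_2 = 5
pos_z_2 = 2
height_2 = 7
pos_x_3 = 6
pos_y_3 = 4
pos_z_3 = 12
height_3 = 6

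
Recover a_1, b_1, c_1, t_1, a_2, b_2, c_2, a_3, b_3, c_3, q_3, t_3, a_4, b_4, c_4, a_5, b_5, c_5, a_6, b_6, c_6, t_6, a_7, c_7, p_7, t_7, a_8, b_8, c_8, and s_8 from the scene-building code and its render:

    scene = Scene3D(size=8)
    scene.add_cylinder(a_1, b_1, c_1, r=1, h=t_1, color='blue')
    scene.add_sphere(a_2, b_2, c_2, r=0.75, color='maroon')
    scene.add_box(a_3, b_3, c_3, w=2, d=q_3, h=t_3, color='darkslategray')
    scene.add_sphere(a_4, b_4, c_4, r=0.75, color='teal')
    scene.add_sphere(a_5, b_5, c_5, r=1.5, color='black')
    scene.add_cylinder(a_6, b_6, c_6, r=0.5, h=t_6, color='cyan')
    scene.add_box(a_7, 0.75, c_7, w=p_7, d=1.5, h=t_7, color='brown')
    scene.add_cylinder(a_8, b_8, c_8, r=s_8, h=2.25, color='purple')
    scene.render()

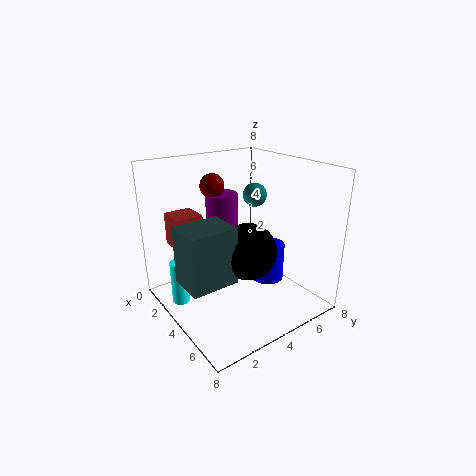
a_1 = 4, b_1 = 6.25, c_1 = 0.75, t_1 = 2.25, a_2 = 1, b_2 = 4.25, c_2 = 6.25, a_3 = 3.75, b_3 = 0.25, c_3 = 2.5, q_3 = 2.5, t_3 = 3, a_4 = 2, b_4 = 6.75, c_4 = 5.5, a_5 = 5.25, b_5 = 3.75, c_5 = 3.75, a_6 = 2.5, b_6 = 1, c_6 = 0.25, t_6 = 2.5, a_7 = 1.75, c_7 = 3.75, p_7 = 1.5, t_7 = 1.75, a_8 = 1.25, b_8 = 4.75, c_8 = 3.5, s_8 = 1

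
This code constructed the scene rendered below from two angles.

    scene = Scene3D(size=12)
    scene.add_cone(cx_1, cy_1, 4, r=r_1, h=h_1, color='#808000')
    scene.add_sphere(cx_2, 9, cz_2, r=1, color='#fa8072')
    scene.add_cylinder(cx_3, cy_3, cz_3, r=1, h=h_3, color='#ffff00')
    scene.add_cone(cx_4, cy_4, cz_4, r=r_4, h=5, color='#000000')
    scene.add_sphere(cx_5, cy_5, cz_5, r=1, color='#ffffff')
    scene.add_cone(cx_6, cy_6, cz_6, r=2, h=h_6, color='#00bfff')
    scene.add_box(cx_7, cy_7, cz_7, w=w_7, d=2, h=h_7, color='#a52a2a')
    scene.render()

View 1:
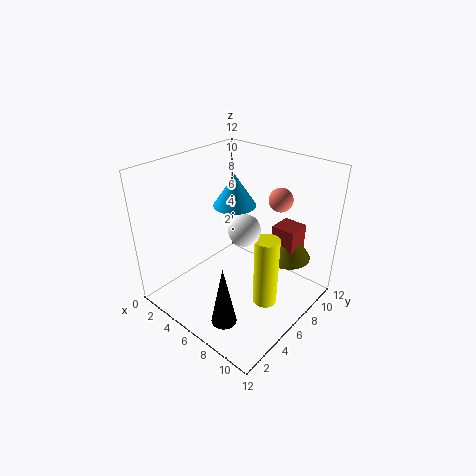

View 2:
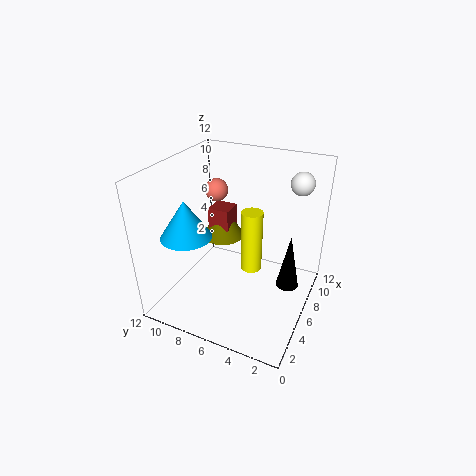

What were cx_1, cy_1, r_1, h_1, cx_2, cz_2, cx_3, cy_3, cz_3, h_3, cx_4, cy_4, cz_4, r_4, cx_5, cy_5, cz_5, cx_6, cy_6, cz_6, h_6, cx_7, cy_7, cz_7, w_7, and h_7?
cx_1 = 9, cy_1 = 9, r_1 = 2, h_1 = 3, cx_2 = 8, cz_2 = 9, cx_3 = 9, cy_3 = 6, cz_3 = 1, h_3 = 6, cx_4 = 8, cy_4 = 2, cz_4 = 1, r_4 = 1, cx_5 = 10, cy_5 = 2, cz_5 = 10, cx_6 = 3, cy_6 = 9, cz_6 = 7, h_6 = 3, cx_7 = 8, cy_7 = 8, cz_7 = 5, w_7 = 2, h_7 = 2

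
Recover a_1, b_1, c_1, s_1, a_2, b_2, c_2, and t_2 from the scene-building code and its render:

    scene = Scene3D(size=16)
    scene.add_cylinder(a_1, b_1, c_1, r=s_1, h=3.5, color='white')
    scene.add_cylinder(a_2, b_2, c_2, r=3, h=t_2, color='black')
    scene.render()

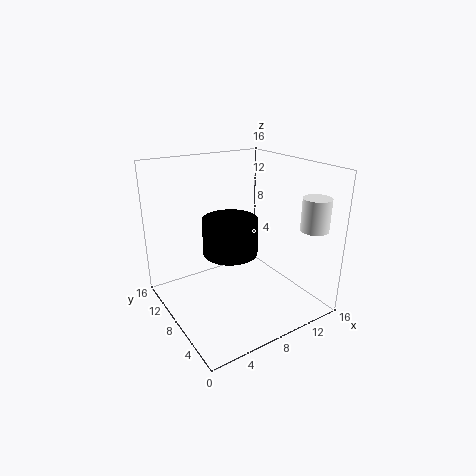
a_1 = 14
b_1 = 2.5
c_1 = 9.5
s_1 = 1.5
a_2 = 7
b_2 = 8
c_2 = 6.5
t_2 = 4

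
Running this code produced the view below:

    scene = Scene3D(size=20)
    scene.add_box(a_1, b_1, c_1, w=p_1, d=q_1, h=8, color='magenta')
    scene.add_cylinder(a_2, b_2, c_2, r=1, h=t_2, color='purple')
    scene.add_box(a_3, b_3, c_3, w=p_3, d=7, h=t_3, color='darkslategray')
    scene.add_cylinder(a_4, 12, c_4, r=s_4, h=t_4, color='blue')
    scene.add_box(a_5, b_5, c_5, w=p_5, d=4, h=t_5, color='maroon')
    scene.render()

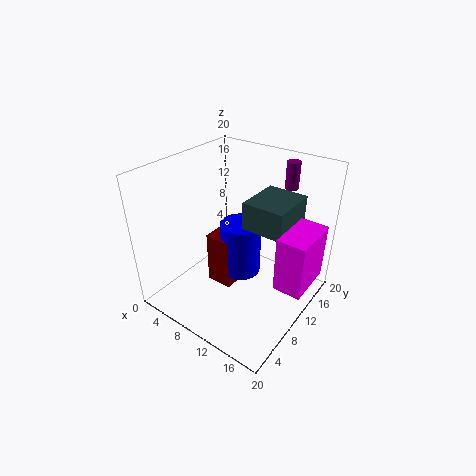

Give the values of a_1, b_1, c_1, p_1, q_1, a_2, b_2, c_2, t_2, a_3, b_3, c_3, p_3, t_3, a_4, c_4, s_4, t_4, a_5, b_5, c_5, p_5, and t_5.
a_1 = 16; b_1 = 10; c_1 = 4; p_1 = 4; q_1 = 7; a_2 = 13; b_2 = 19; c_2 = 15; t_2 = 4; a_3 = 10; b_3 = 11; c_3 = 11; p_3 = 6; t_3 = 4; a_4 = 9; c_4 = 3; s_4 = 3; t_4 = 8; a_5 = 5; b_5 = 9; c_5 = 1; p_5 = 4; t_5 = 8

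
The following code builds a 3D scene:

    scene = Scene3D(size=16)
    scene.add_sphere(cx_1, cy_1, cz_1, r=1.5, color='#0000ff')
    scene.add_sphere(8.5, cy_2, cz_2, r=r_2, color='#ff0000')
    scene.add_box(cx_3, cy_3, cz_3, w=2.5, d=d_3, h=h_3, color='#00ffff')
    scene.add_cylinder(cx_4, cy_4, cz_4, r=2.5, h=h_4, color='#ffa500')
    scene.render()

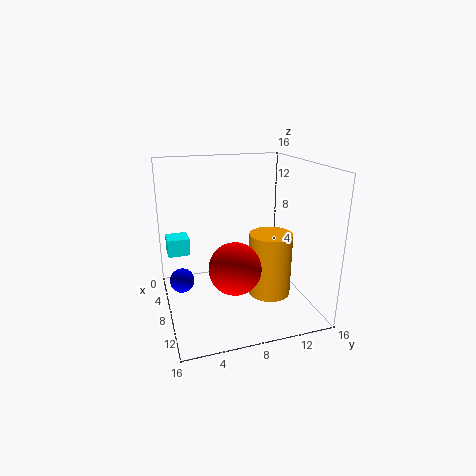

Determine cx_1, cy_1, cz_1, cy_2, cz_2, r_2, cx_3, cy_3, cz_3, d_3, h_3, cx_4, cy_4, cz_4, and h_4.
cx_1 = 4
cy_1 = 2
cz_1 = 1.5
cy_2 = 7.5
cz_2 = 4.5
r_2 = 3
cx_3 = 3
cy_3 = 0.5
cz_3 = 5.5
d_3 = 2.5
h_3 = 2
cx_4 = 8
cy_4 = 12
cz_4 = 0.5
h_4 = 7.5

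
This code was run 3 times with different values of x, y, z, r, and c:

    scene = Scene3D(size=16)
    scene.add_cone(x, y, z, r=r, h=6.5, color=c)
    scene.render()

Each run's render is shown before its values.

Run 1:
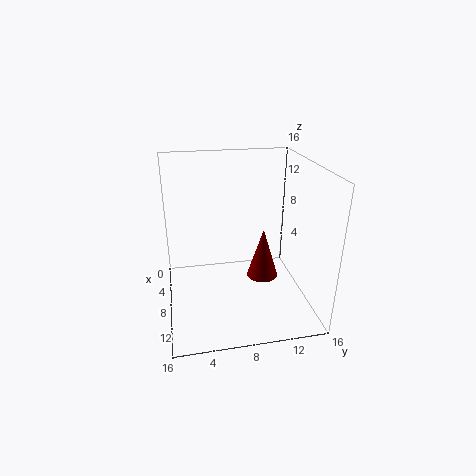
x = 4.5; y = 12; z = 0.5; r = 2; c = 'maroon'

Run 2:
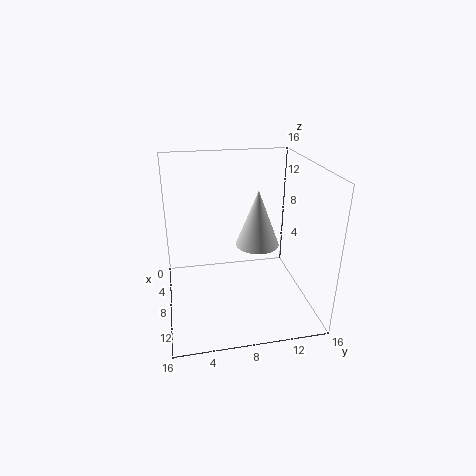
x = 7; y = 10.5; z = 6.5; r = 2.5; c = 'lightgray'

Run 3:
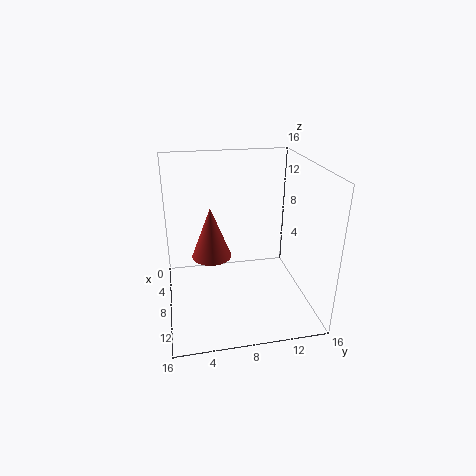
x = 3.5; y = 5.5; z = 3.5; r = 2.5; c = 'brown'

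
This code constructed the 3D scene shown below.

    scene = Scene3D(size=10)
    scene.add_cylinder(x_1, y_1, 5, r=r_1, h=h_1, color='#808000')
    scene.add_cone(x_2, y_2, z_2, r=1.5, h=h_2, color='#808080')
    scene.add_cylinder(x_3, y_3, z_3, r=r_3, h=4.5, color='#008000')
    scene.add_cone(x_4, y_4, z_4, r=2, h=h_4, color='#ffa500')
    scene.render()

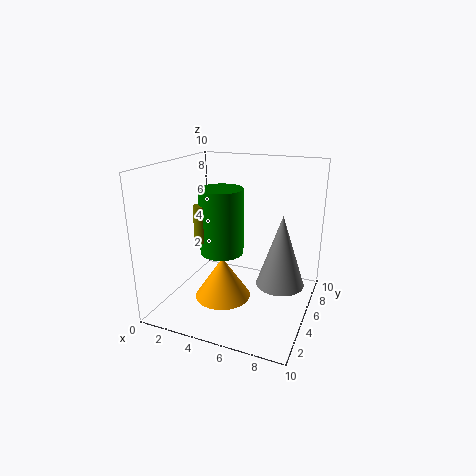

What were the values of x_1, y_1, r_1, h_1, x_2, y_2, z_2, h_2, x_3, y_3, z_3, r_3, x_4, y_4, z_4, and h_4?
x_1 = 3
y_1 = 3.5
r_1 = 0.5
h_1 = 2.5
x_2 = 8.5
y_2 = 3.5
z_2 = 3
h_2 = 4.5
x_3 = 4
y_3 = 4.5
z_3 = 4
r_3 = 1.5
x_4 = 4
y_4 = 4.5
z_4 = 0.5
h_4 = 3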